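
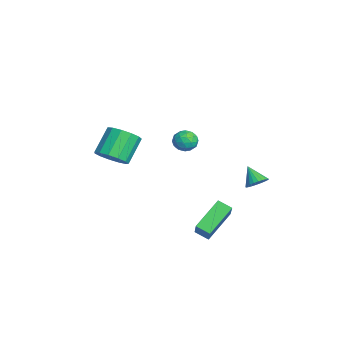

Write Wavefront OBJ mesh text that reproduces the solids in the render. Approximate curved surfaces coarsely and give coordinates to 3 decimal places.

v -4.072 1.024 0.215
v -3.549 1.252 -0.329
v -3.331 0.028 0.509
v -2.808 0.256 -0.035
v -2.91 0.686 0.618
v -3.368 1.301 0.437
v -3.512 -0.021 -0.257
v -3.97 0.594 -0.438
v -3.203 0.606 -0.621
v -2.831 1.043 -0.08
v -4.049 0.237 0.26
v -3.677 0.674 0.801
v -3.876 1.225 -0.083
v -3.004 0.055 0.263
v -3.064 0.307 0.647
v -2.757 0.441 0.327
v -3.769 1.254 0.367
v -3.462 1.388 0.047
v -3.086 1.055 0.604
v -3.418 -0.108 0.133
v -3.111 0.026 -0.187
v -4.123 0.839 -0.147
v -3.816 0.973 -0.467
v -3.794 0.225 -0.424
v -3.365 0.98 -0.574
v -2.929 0.395 -0.401
v -3.343 0.232 -0.532
v -3.613 0.594 -0.638
v -3.146 1.237 -0.256
v -2.71 0.651 -0.084
v -2.77 0.904 0.301
v -3.04 1.266 0.194
v -2.943 0.857 -0.428
v -4.17 0.629 0.264
v -3.734 0.043 0.436
v -3.84 0.014 -0.014
v -4.11 0.376 -0.121
v -3.951 0.885 0.581
v -3.515 0.3 0.754
v -3.267 0.686 0.818
v -3.537 1.048 0.712
v -3.937 0.423 0.608
v 1.955 -3.979 2.145
v 2.789 -3.685 2.59
v 1.819 -2.887 3.88
v 0.985 -3.181 3.435
v 2.649 -3.279 2.234
v 1.68 -2.481 3.524
v 2.289 -3.095 1.849
v 1.32 -2.297 3.139
v 1.823 -3.192 1.559
v 0.853 -2.394 2.849
v 1.398 -3.539 1.455
v 0.429 -2.741 2.744
v 1.15 -4.025 1.569
v 0.181 -3.227 2.859
v 1.158 -4.497 1.867
v 0.189 -3.699 3.157
v 1.419 -4.804 2.253
v 0.449 -4.006 3.543
v 1.849 -4.85 2.605
v 0.88 -4.052 3.894
v 2.313 -4.618 2.81
v 1.344 -3.82 4.1
v 2.664 -4.184 2.805
v 1.694 -3.386 4.095
v 3.225 3.621 0.414
v 3.748 3.347 0.75
v 2.455 3.219 1.286
v 3.741 3.59 0.856
v 3.655 3.838 0.894
v 3.503 4.053 0.859
v 3.309 4.202 0.757
v 3.102 4.263 0.602
v 2.914 4.226 0.419
v 2.773 4.097 0.235
v 2.701 3.895 0.078
v 2.709 3.652 -0.027
v 2.795 3.404 -0.066
v 2.946 3.189 -0.031
v 3.14 3.04 0.072
v 3.347 2.979 0.226
v 3.535 3.016 0.41
v 3.676 3.145 0.594
v 1.262 1.756 -2.499
v 2.504 1.649 -1.228
v 1.699 2.451 -2.868
v 2.941 2.345 -1.597
v 2.379 0.415 -3.703
v 3.621 0.309 -2.432
v 2.816 1.111 -4.072
v 4.058 1.004 -2.801
f 1 38 17
f 38 12 41
f 17 41 6
f 38 41 17
f 1 17 13
f 17 6 18
f 13 18 2
f 17 18 13
f 1 13 22
f 13 2 23
f 22 23 8
f 13 23 22
f 1 22 34
f 22 8 37
f 34 37 11
f 22 37 34
f 1 34 38
f 34 11 42
f 38 42 12
f 34 42 38
f 2 18 29
f 18 6 32
f 29 32 10
f 18 32 29
f 6 41 19
f 41 12 40
f 19 40 5
f 41 40 19
f 12 42 39
f 42 11 35
f 39 35 3
f 42 35 39
f 11 37 36
f 37 8 24
f 36 24 7
f 37 24 36
f 8 23 28
f 23 2 25
f 28 25 9
f 23 25 28
f 4 30 16
f 30 10 31
f 16 31 5
f 30 31 16
f 4 16 14
f 16 5 15
f 14 15 3
f 16 15 14
f 4 14 21
f 14 3 20
f 21 20 7
f 14 20 21
f 4 21 26
f 21 7 27
f 26 27 9
f 21 27 26
f 4 26 30
f 26 9 33
f 30 33 10
f 26 33 30
f 5 31 19
f 31 10 32
f 19 32 6
f 31 32 19
f 3 15 39
f 15 5 40
f 39 40 12
f 15 40 39
f 7 20 36
f 20 3 35
f 36 35 11
f 20 35 36
f 9 27 28
f 27 7 24
f 28 24 8
f 27 24 28
f 10 33 29
f 33 9 25
f 29 25 2
f 33 25 29
f 44 43 47
f 44 47 45
f 45 47 48
f 45 48 46
f 47 43 49
f 47 49 48
f 48 49 50
f 48 50 46
f 49 43 51
f 49 51 50
f 50 51 52
f 50 52 46
f 51 43 53
f 51 53 52
f 52 53 54
f 52 54 46
f 53 43 55
f 53 55 54
f 54 55 56
f 54 56 46
f 55 43 57
f 55 57 56
f 56 57 58
f 56 58 46
f 57 43 59
f 57 59 58
f 58 59 60
f 58 60 46
f 59 43 61
f 59 61 60
f 60 61 62
f 60 62 46
f 61 43 63
f 61 63 62
f 62 63 64
f 62 64 46
f 63 43 65
f 63 65 64
f 64 65 66
f 64 66 46
f 65 43 44
f 65 44 66
f 66 44 45
f 66 45 46
f 68 67 70
f 68 70 69
f 70 67 71
f 70 71 69
f 71 67 72
f 71 72 69
f 72 67 73
f 72 73 69
f 73 67 74
f 73 74 69
f 74 67 75
f 74 75 69
f 75 67 76
f 75 76 69
f 76 67 77
f 76 77 69
f 77 67 78
f 77 78 69
f 78 67 79
f 78 79 69
f 79 67 80
f 79 80 69
f 80 67 81
f 80 81 69
f 81 67 82
f 81 82 69
f 82 67 83
f 82 83 69
f 83 67 84
f 83 84 69
f 84 67 68
f 84 68 69
f 86 88 85
f 89 86 85
f 85 88 87
f 87 89 85
f 86 92 88
f 90 86 89
f 90 92 86
f 88 92 87
f 91 89 87
f 87 92 91
f 91 90 89
f 92 90 91



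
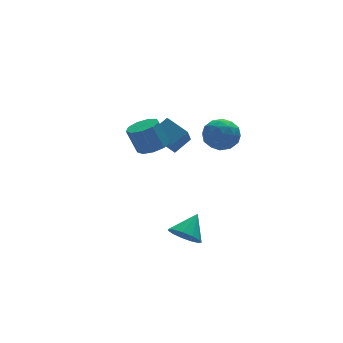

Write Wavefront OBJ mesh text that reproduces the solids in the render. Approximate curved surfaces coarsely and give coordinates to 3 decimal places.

v 0.098 -1.713 4.456
v 0.961 -1.227 3.9
v 0.739 -3.373 4
v 1.602 -2.887 3.444
v 1.552 -2.829 4.577
v 1.156 -1.803 4.859
v 0.544 -2.797 3.041
v 0.148 -1.771 3.323
v 1.236 -1.897 3.025
v 1.86 -1.917 3.974
v -0.16 -2.683 3.926
v 0.464 -2.703 4.875
v 0.473 -1.324 4.218
v 1.227 -3.276 3.682
v 1.198 -3.242 4.348
v 1.705 -2.956 4.021
v 0.588 -1.663 4.782
v 1.095 -1.377 4.455
v 1.443 -2.319 4.852
v 0.605 -3.223 3.445
v 1.112 -2.937 3.118
v -0.005 -1.644 3.879
v 0.502 -1.358 3.552
v 0.257 -2.281 3.048
v 1.142 -1.432 3.377
v 1.519 -2.408 3.109
v 0.897 -2.355 2.872
v 0.664 -1.752 3.038
v 1.509 -1.444 3.935
v 1.885 -2.42 3.667
v 1.856 -2.386 4.333
v 1.623 -1.783 4.498
v 1.67 -1.838 3.421
v -0.185 -2.18 4.233
v 0.191 -3.156 3.965
v 0.077 -2.817 3.402
v -0.156 -2.214 3.567
v 0.181 -2.192 4.791
v 0.558 -3.168 4.523
v 1.036 -2.848 4.862
v 0.803 -2.245 5.028
v 0.03 -2.762 4.479
v 0.031 2.274 0.135
v -0.562 1.355 1.384
v -0.682 3.586 0.762
v -1.275 2.668 2.011
v 1.135 2.532 0.849
v 0.542 1.614 2.098
v 0.422 3.845 1.476
v -0.171 2.926 2.725
v -2.035 0.443 2.151
v -1.094 0.628 2.395
v -1.583 1.062 3.953
v -2.525 0.877 3.709
v -1.384 1.188 2.148
v -1.873 1.622 3.706
v -1.978 1.399 1.902
v -2.467 1.834 3.461
v -2.6 1.163 1.773
v -3.089 1.598 3.331
v -2.957 0.59 1.821
v -3.446 1.024 3.379
v -2.883 -0.052 2.023
v -3.372 0.382 3.581
v -2.413 -0.463 2.285
v -2.902 -0.028 3.843
v -1.766 -0.449 2.484
v -2.255 -0.015 4.042
v -1.245 -0.019 2.528
v -1.734 0.415 4.086
v -1.435 -2.548 -3.594
v -0.889 -2.181 -4.399
v -0.325 -1.812 -2.506
v -1.288 -1.772 -4.27
v -1.733 -1.609 -3.926
v -2.084 -1.744 -3.476
v -2.229 -2.135 -3.064
v -2.121 -2.657 -2.82
v -1.796 -3.144 -2.822
v -1.357 -3.442 -3.069
v -0.942 -3.457 -3.483
v -0.684 -3.183 -3.932
v -0.664 -2.707 -4.273
f 1 38 17
f 38 12 41
f 17 41 6
f 38 41 17
f 1 17 13
f 17 6 18
f 13 18 2
f 17 18 13
f 1 13 22
f 13 2 23
f 22 23 8
f 13 23 22
f 1 22 34
f 22 8 37
f 34 37 11
f 22 37 34
f 1 34 38
f 34 11 42
f 38 42 12
f 34 42 38
f 2 18 29
f 18 6 32
f 29 32 10
f 18 32 29
f 6 41 19
f 41 12 40
f 19 40 5
f 41 40 19
f 12 42 39
f 42 11 35
f 39 35 3
f 42 35 39
f 11 37 36
f 37 8 24
f 36 24 7
f 37 24 36
f 8 23 28
f 23 2 25
f 28 25 9
f 23 25 28
f 4 30 16
f 30 10 31
f 16 31 5
f 30 31 16
f 4 16 14
f 16 5 15
f 14 15 3
f 16 15 14
f 4 14 21
f 14 3 20
f 21 20 7
f 14 20 21
f 4 21 26
f 21 7 27
f 26 27 9
f 21 27 26
f 4 26 30
f 26 9 33
f 30 33 10
f 26 33 30
f 5 31 19
f 31 10 32
f 19 32 6
f 31 32 19
f 3 15 39
f 15 5 40
f 39 40 12
f 15 40 39
f 7 20 36
f 20 3 35
f 36 35 11
f 20 35 36
f 9 27 28
f 27 7 24
f 28 24 8
f 27 24 28
f 10 33 29
f 33 9 25
f 29 25 2
f 33 25 29
f 44 46 43
f 47 44 43
f 43 46 45
f 45 47 43
f 44 50 46
f 48 44 47
f 48 50 44
f 46 50 45
f 49 47 45
f 45 50 49
f 49 48 47
f 50 48 49
f 52 51 55
f 52 55 53
f 53 55 56
f 53 56 54
f 55 51 57
f 55 57 56
f 56 57 58
f 56 58 54
f 57 51 59
f 57 59 58
f 58 59 60
f 58 60 54
f 59 51 61
f 59 61 60
f 60 61 62
f 60 62 54
f 61 51 63
f 61 63 62
f 62 63 64
f 62 64 54
f 63 51 65
f 63 65 64
f 64 65 66
f 64 66 54
f 65 51 67
f 65 67 66
f 66 67 68
f 66 68 54
f 67 51 69
f 67 69 68
f 68 69 70
f 68 70 54
f 69 51 52
f 69 52 70
f 70 52 53
f 70 53 54
f 72 71 74
f 72 74 73
f 74 71 75
f 74 75 73
f 75 71 76
f 75 76 73
f 76 71 77
f 76 77 73
f 77 71 78
f 77 78 73
f 78 71 79
f 78 79 73
f 79 71 80
f 79 80 73
f 80 71 81
f 80 81 73
f 81 71 82
f 81 82 73
f 82 71 83
f 82 83 73
f 83 71 72
f 83 72 73



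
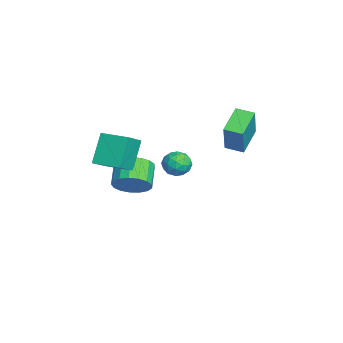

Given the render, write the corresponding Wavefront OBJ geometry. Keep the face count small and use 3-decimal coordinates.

v -3.776 -3.973 2.769
v -2.772 -4.566 3.544
v -3.05 -2.673 2.823
v -2.046 -3.266 3.597
v -2.874 -4.414 1.263
v -1.87 -5.007 2.037
v -2.148 -3.114 1.316
v -1.144 -3.707 2.091
v -3.393 1.84 3.452
v -2.506 1.699 5.148
v -3.013 2.701 3.325
v -2.126 2.56 5.021
v -2.134 1.18 2.739
v -1.247 1.039 4.435
v -1.754 2.041 2.612
v -0.867 1.9 4.308
v -2.531 -3.154 0.088
v -1.982 -2.847 0.839
v -3.119 -2.678 1.603
v -3.669 -2.986 0.852
v -2.081 -2.453 0.604
v -3.218 -2.285 1.368
v -2.284 -2.22 0.251
v -3.421 -2.052 1.014
v -2.543 -2.201 -0.139
v -3.68 -2.033 0.624
v -2.799 -2.401 -0.478
v -3.937 -2.232 0.286
v -2.995 -2.772 -0.686
v -4.132 -2.604 0.077
v -3.084 -3.232 -0.717
v -4.221 -3.063 0.046
v -3.046 -3.674 -0.564
v -4.183 -3.505 0.199
v -2.891 -3.996 -0.261
v -4.028 -3.828 0.502
v -2.653 -4.126 0.122
v -3.79 -3.958 0.885
v -2.387 -4.033 0.497
v -3.525 -3.865 1.26
v -2.155 -3.739 0.779
v -3.292 -3.57 1.542
v -2.008 -3.311 0.902
v -3.146 -3.142 1.665
v 1.208 -0.874 4.067
v 1.85 -0.576 3.908
v 1.67 -1.944 3.932
v 2.312 -1.646 3.773
v 2.048 -1.6 4.447
v 1.762 -0.938 4.53
v 1.758 -1.582 3.31
v 1.472 -0.92 3.393
v 2.19 -1.014 3.44
v 2.369 -1.025 4.143
v 1.151 -1.495 3.697
v 1.33 -1.506 4.4
v 1.488 -0.631 3.999
v 2.032 -1.889 3.841
v 1.876 -1.862 4.237
v 2.254 -1.687 4.143
v 1.436 -0.844 4.365
v 1.814 -0.669 4.272
v 1.93 -1.271 4.589
v 1.706 -1.851 3.568
v 2.084 -1.676 3.475
v 1.266 -0.833 3.697
v 1.644 -0.658 3.603
v 1.59 -1.249 3.251
v 2.065 -0.713 3.631
v 2.337 -1.342 3.551
v 2.012 -1.304 3.279
v 1.843 -0.916 3.328
v 2.171 -0.72 4.044
v 2.443 -1.349 3.965
v 2.287 -1.321 4.361
v 2.119 -0.933 4.41
v 2.371 -0.977 3.769
v 1.077 -1.171 3.875
v 1.349 -1.8 3.796
v 1.401 -1.587 3.43
v 1.233 -1.199 3.479
v 1.183 -1.178 4.289
v 1.455 -1.807 4.209
v 1.677 -1.604 4.512
v 1.508 -1.216 4.561
v 1.149 -1.543 4.071
f 2 4 1
f 5 2 1
f 1 4 3
f 3 5 1
f 2 8 4
f 6 2 5
f 6 8 2
f 4 8 3
f 7 5 3
f 3 8 7
f 7 6 5
f 8 6 7
f 10 12 9
f 13 10 9
f 9 12 11
f 11 13 9
f 10 16 12
f 14 10 13
f 14 16 10
f 12 16 11
f 15 13 11
f 11 16 15
f 15 14 13
f 16 14 15
f 18 17 21
f 18 21 19
f 19 21 22
f 19 22 20
f 21 17 23
f 21 23 22
f 22 23 24
f 22 24 20
f 23 17 25
f 23 25 24
f 24 25 26
f 24 26 20
f 25 17 27
f 25 27 26
f 26 27 28
f 26 28 20
f 27 17 29
f 27 29 28
f 28 29 30
f 28 30 20
f 29 17 31
f 29 31 30
f 30 31 32
f 30 32 20
f 31 17 33
f 31 33 32
f 32 33 34
f 32 34 20
f 33 17 35
f 33 35 34
f 34 35 36
f 34 36 20
f 35 17 37
f 35 37 36
f 36 37 38
f 36 38 20
f 37 17 39
f 37 39 38
f 38 39 40
f 38 40 20
f 39 17 41
f 39 41 40
f 40 41 42
f 40 42 20
f 41 17 43
f 41 43 42
f 42 43 44
f 42 44 20
f 43 17 18
f 43 18 44
f 44 18 19
f 44 19 20
f 45 82 61
f 82 56 85
f 61 85 50
f 82 85 61
f 45 61 57
f 61 50 62
f 57 62 46
f 61 62 57
f 45 57 66
f 57 46 67
f 66 67 52
f 57 67 66
f 45 66 78
f 66 52 81
f 78 81 55
f 66 81 78
f 45 78 82
f 78 55 86
f 82 86 56
f 78 86 82
f 46 62 73
f 62 50 76
f 73 76 54
f 62 76 73
f 50 85 63
f 85 56 84
f 63 84 49
f 85 84 63
f 56 86 83
f 86 55 79
f 83 79 47
f 86 79 83
f 55 81 80
f 81 52 68
f 80 68 51
f 81 68 80
f 52 67 72
f 67 46 69
f 72 69 53
f 67 69 72
f 48 74 60
f 74 54 75
f 60 75 49
f 74 75 60
f 48 60 58
f 60 49 59
f 58 59 47
f 60 59 58
f 48 58 65
f 58 47 64
f 65 64 51
f 58 64 65
f 48 65 70
f 65 51 71
f 70 71 53
f 65 71 70
f 48 70 74
f 70 53 77
f 74 77 54
f 70 77 74
f 49 75 63
f 75 54 76
f 63 76 50
f 75 76 63
f 47 59 83
f 59 49 84
f 83 84 56
f 59 84 83
f 51 64 80
f 64 47 79
f 80 79 55
f 64 79 80
f 53 71 72
f 71 51 68
f 72 68 52
f 71 68 72
f 54 77 73
f 77 53 69
f 73 69 46
f 77 69 73



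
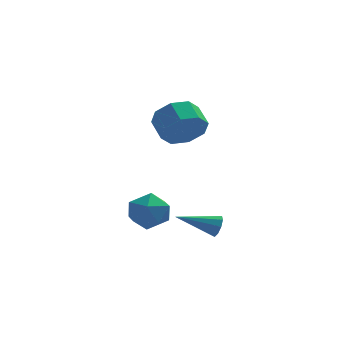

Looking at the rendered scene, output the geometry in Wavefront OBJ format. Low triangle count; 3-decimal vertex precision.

v 2.635 -1.566 1.204
v 3.37 -1.013 0.865
v 2.96 -0.142 1.397
v 2.225 -0.694 1.736
v 2.776 -1.012 0.407
v 2.366 -0.141 0.939
v 2.099 -1.336 0.416
v 1.689 -0.465 0.948
v 1.736 -1.794 0.886
v 1.327 -0.923 1.419
v 1.9 -2.118 1.543
v 1.49 -1.247 2.075
v 2.494 -2.119 2.001
v 2.084 -1.248 2.533
v 3.171 -1.795 1.992
v 2.761 -0.924 2.524
v 3.533 -1.337 1.521
v 3.124 -0.466 2.054
v 1.315 -1.498 -3.39
v 1.856 -1.533 -2.589
v 0.724 -2.907 -3.051
v 1.265 -2.942 -2.25
v 0.53 -2.316 -2.311
v 0.895 -1.445 -2.52
v 1.685 -2.995 -3.12
v 2.05 -2.124 -3.329
v 2.085 -2.458 -2.422
v 1.371 -2.038 -1.922
v 1.209 -2.402 -3.718
v 0.495 -1.982 -3.218
v 3.921 -2.68 -3.383
v 4.113 -2.894 -2.938
v 2.319 -2.9 -2.797
v 4.079 -2.535 -2.898
v 3.97 -2.244 -3.086
v 3.839 -2.158 -3.412
v 3.746 -2.315 -3.725
v 3.735 -2.644 -3.878
v 3.811 -2.99 -3.799
v 3.939 -3.19 -3.526
v 4.058 -3.153 -3.185
f 2 1 5
f 2 5 3
f 3 5 6
f 3 6 4
f 5 1 7
f 5 7 6
f 6 7 8
f 6 8 4
f 7 1 9
f 7 9 8
f 8 9 10
f 8 10 4
f 9 1 11
f 9 11 10
f 10 11 12
f 10 12 4
f 11 1 13
f 11 13 12
f 12 13 14
f 12 14 4
f 13 1 15
f 13 15 14
f 14 15 16
f 14 16 4
f 15 1 17
f 15 17 16
f 16 17 18
f 16 18 4
f 17 1 2
f 17 2 18
f 18 2 3
f 18 3 4
f 19 30 24
f 19 24 20
f 19 20 26
f 19 26 29
f 19 29 30
f 20 24 28
f 24 30 23
f 30 29 21
f 29 26 25
f 26 20 27
f 22 28 23
f 22 23 21
f 22 21 25
f 22 25 27
f 22 27 28
f 23 28 24
f 21 23 30
f 25 21 29
f 27 25 26
f 28 27 20
f 32 31 34
f 32 34 33
f 34 31 35
f 34 35 33
f 35 31 36
f 35 36 33
f 36 31 37
f 36 37 33
f 37 31 38
f 37 38 33
f 38 31 39
f 38 39 33
f 39 31 40
f 39 40 33
f 40 31 41
f 40 41 33
f 41 31 32
f 41 32 33



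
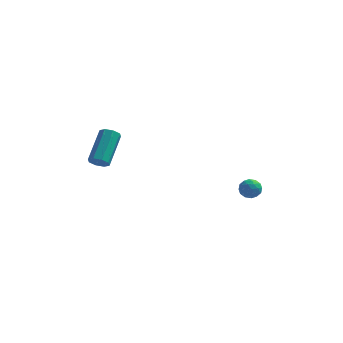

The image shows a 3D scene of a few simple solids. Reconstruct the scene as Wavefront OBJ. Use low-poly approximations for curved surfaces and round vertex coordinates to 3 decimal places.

v -3.555 -1.002 3.082
v -3.021 -0.863 2.846
v -2.872 0.84 4.181
v -3.405 0.702 4.418
v -3.369 -0.66 2.625
v -3.219 1.044 3.961
v -3.826 -0.657 2.673
v -3.676 1.047 4.008
v -4.124 -0.856 2.96
v -3.974 0.848 4.295
v -4.088 -1.14 3.319
v -3.939 0.563 4.654
v -3.741 -1.344 3.539
v -3.591 0.36 4.875
v -3.284 -1.347 3.492
v -3.134 0.357 4.827
v -2.986 -1.148 3.205
v -2.836 0.556 4.54
v 3.959 1.989 0.896
v 4.385 1.677 0.496
v 3.595 1.043 1.244
v 4.021 0.731 0.844
v 4.245 1.069 1.367
v 4.47 1.654 1.153
v 3.51 1.066 0.587
v 3.735 1.651 0.373
v 4.108 1.107 0.305
v 4.562 1.109 0.787
v 3.418 1.611 0.953
v 3.872 1.613 1.435
v 4.204 1.916 0.666
v 3.776 0.804 1.074
v 3.907 1.003 1.382
v 4.158 0.82 1.147
v 4.254 1.902 1.052
v 4.505 1.719 0.816
v 4.422 1.362 1.328
v 3.475 1.001 0.924
v 3.726 0.818 0.688
v 3.822 1.9 0.593
v 4.073 1.717 0.358
v 3.558 1.358 0.412
v 4.292 1.398 0.318
v 4.077 0.842 0.522
v 3.777 1.039 0.372
v 3.909 1.382 0.246
v 4.559 1.399 0.602
v 4.344 0.843 0.806
v 4.476 1.042 1.114
v 4.608 1.385 0.987
v 4.395 1.064 0.489
v 3.636 1.877 0.934
v 3.421 1.321 1.138
v 3.372 1.335 0.753
v 3.504 1.678 0.626
v 3.903 1.878 1.218
v 3.688 1.322 1.422
v 4.071 1.338 1.494
v 4.203 1.681 1.368
v 3.585 1.656 1.251
f 2 1 5
f 2 5 3
f 3 5 6
f 3 6 4
f 5 1 7
f 5 7 6
f 6 7 8
f 6 8 4
f 7 1 9
f 7 9 8
f 8 9 10
f 8 10 4
f 9 1 11
f 9 11 10
f 10 11 12
f 10 12 4
f 11 1 13
f 11 13 12
f 12 13 14
f 12 14 4
f 13 1 15
f 13 15 14
f 14 15 16
f 14 16 4
f 15 1 17
f 15 17 16
f 16 17 18
f 16 18 4
f 17 1 2
f 17 2 18
f 18 2 3
f 18 3 4
f 19 56 35
f 56 30 59
f 35 59 24
f 56 59 35
f 19 35 31
f 35 24 36
f 31 36 20
f 35 36 31
f 19 31 40
f 31 20 41
f 40 41 26
f 31 41 40
f 19 40 52
f 40 26 55
f 52 55 29
f 40 55 52
f 19 52 56
f 52 29 60
f 56 60 30
f 52 60 56
f 20 36 47
f 36 24 50
f 47 50 28
f 36 50 47
f 24 59 37
f 59 30 58
f 37 58 23
f 59 58 37
f 30 60 57
f 60 29 53
f 57 53 21
f 60 53 57
f 29 55 54
f 55 26 42
f 54 42 25
f 55 42 54
f 26 41 46
f 41 20 43
f 46 43 27
f 41 43 46
f 22 48 34
f 48 28 49
f 34 49 23
f 48 49 34
f 22 34 32
f 34 23 33
f 32 33 21
f 34 33 32
f 22 32 39
f 32 21 38
f 39 38 25
f 32 38 39
f 22 39 44
f 39 25 45
f 44 45 27
f 39 45 44
f 22 44 48
f 44 27 51
f 48 51 28
f 44 51 48
f 23 49 37
f 49 28 50
f 37 50 24
f 49 50 37
f 21 33 57
f 33 23 58
f 57 58 30
f 33 58 57
f 25 38 54
f 38 21 53
f 54 53 29
f 38 53 54
f 27 45 46
f 45 25 42
f 46 42 26
f 45 42 46
f 28 51 47
f 51 27 43
f 47 43 20
f 51 43 47



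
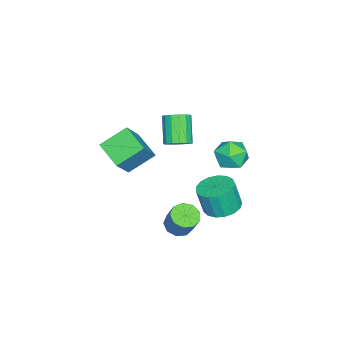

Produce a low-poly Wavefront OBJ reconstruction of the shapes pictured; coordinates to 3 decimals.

v -0.062 -3.278 1.524
v -1.029 -4.664 2.171
v -1.127 -2.066 2.527
v -2.094 -3.452 3.175
v 1.254 -3.448 3.125
v 0.287 -4.834 3.773
v 0.189 -2.236 4.129
v -0.778 -3.622 4.776
v 3.251 0.886 1.078
v 3.672 1.49 0.673
v 4.17 2.058 2.037
v 3.749 1.454 2.442
v 3.139 1.668 0.793
v 3.637 2.236 2.158
v 2.659 1.481 1.046
v 3.157 2.049 2.411
v 2.455 1.015 1.314
v 2.954 1.583 2.679
v 2.624 0.489 1.472
v 3.123 1.057 2.836
v 3.086 0.149 1.445
v 3.585 0.716 2.809
v 3.625 0.153 1.246
v 4.124 0.721 2.61
v 3.989 0.501 0.968
v 4.488 1.069 2.333
v 4.007 1.029 0.742
v 4.506 1.597 2.107
v -1.88 -1.014 3.249
v -1.363 -0.714 3.81
v -2.562 -1.226 5.191
v -3.08 -1.526 4.631
v -1.617 -0.389 3.71
v -2.817 -0.901 5.091
v -1.941 -0.231 3.486
v -3.141 -0.743 4.868
v -2.25 -0.284 3.199
v -3.449 -0.796 4.581
v -2.459 -0.532 2.925
v -3.659 -1.044 4.307
v -2.513 -0.909 2.739
v -3.713 -1.421 4.12
v -2.398 -1.314 2.689
v -3.597 -1.826 4.07
v -2.143 -1.639 2.789
v -3.343 -2.151 4.17
v -1.819 -1.797 3.012
v -3.019 -2.309 4.394
v -1.511 -1.744 3.299
v -2.71 -2.256 4.681
v -1.301 -1.496 3.573
v -2.501 -2.008 4.955
v -1.247 -1.119 3.76
v -2.447 -1.631 5.141
v -4.232 2.393 1.078
v -3.092 2.29 1.145
v -4.428 0.73 1.875
v -3.288 0.627 1.942
v -3.833 1.398 2.592
v -3.712 2.426 2.099
v -3.808 0.594 0.921
v -3.687 1.622 0.428
v -2.83 1.178 1.047
v -2.846 1.675 2.08
v -4.674 1.345 0.94
v -4.69 1.842 1.973
v 1.733 2.841 1.935
v 2.811 2.826 1.882
v 2.886 2.424 3.512
v 1.807 2.439 3.565
v 2.701 3.315 2.008
v 2.775 2.913 3.638
v 2.368 3.695 2.117
v 2.442 3.293 3.747
v 1.89 3.88 2.184
v 1.964 3.478 3.814
v 1.376 3.827 2.195
v 1.45 3.425 3.824
v 0.944 3.548 2.146
v 1.018 3.146 3.775
v 0.692 3.107 2.048
v 0.766 2.705 3.678
v 0.679 2.605 1.925
v 0.753 2.203 3.554
v 0.907 2.157 1.804
v 0.982 1.755 3.434
v 1.325 1.866 1.713
v 1.399 1.464 3.343
v 1.836 1.798 1.673
v 1.91 1.396 3.303
v 2.323 1.97 1.693
v 2.397 1.567 3.323
v 2.675 2.34 1.769
v 2.75 1.938 3.398
f 2 4 1
f 5 2 1
f 1 4 3
f 3 5 1
f 2 8 4
f 6 2 5
f 6 8 2
f 4 8 3
f 7 5 3
f 3 8 7
f 7 6 5
f 8 6 7
f 10 9 13
f 10 13 11
f 11 13 14
f 11 14 12
f 13 9 15
f 13 15 14
f 14 15 16
f 14 16 12
f 15 9 17
f 15 17 16
f 16 17 18
f 16 18 12
f 17 9 19
f 17 19 18
f 18 19 20
f 18 20 12
f 19 9 21
f 19 21 20
f 20 21 22
f 20 22 12
f 21 9 23
f 21 23 22
f 22 23 24
f 22 24 12
f 23 9 25
f 23 25 24
f 24 25 26
f 24 26 12
f 25 9 27
f 25 27 26
f 26 27 28
f 26 28 12
f 27 9 10
f 27 10 28
f 28 10 11
f 28 11 12
f 30 29 33
f 30 33 31
f 31 33 34
f 31 34 32
f 33 29 35
f 33 35 34
f 34 35 36
f 34 36 32
f 35 29 37
f 35 37 36
f 36 37 38
f 36 38 32
f 37 29 39
f 37 39 38
f 38 39 40
f 38 40 32
f 39 29 41
f 39 41 40
f 40 41 42
f 40 42 32
f 41 29 43
f 41 43 42
f 42 43 44
f 42 44 32
f 43 29 45
f 43 45 44
f 44 45 46
f 44 46 32
f 45 29 47
f 45 47 46
f 46 47 48
f 46 48 32
f 47 29 49
f 47 49 48
f 48 49 50
f 48 50 32
f 49 29 51
f 49 51 50
f 50 51 52
f 50 52 32
f 51 29 53
f 51 53 52
f 52 53 54
f 52 54 32
f 53 29 30
f 53 30 54
f 54 30 31
f 54 31 32
f 55 66 60
f 55 60 56
f 55 56 62
f 55 62 65
f 55 65 66
f 56 60 64
f 60 66 59
f 66 65 57
f 65 62 61
f 62 56 63
f 58 64 59
f 58 59 57
f 58 57 61
f 58 61 63
f 58 63 64
f 59 64 60
f 57 59 66
f 61 57 65
f 63 61 62
f 64 63 56
f 68 67 71
f 68 71 69
f 69 71 72
f 69 72 70
f 71 67 73
f 71 73 72
f 72 73 74
f 72 74 70
f 73 67 75
f 73 75 74
f 74 75 76
f 74 76 70
f 75 67 77
f 75 77 76
f 76 77 78
f 76 78 70
f 77 67 79
f 77 79 78
f 78 79 80
f 78 80 70
f 79 67 81
f 79 81 80
f 80 81 82
f 80 82 70
f 81 67 83
f 81 83 82
f 82 83 84
f 82 84 70
f 83 67 85
f 83 85 84
f 84 85 86
f 84 86 70
f 85 67 87
f 85 87 86
f 86 87 88
f 86 88 70
f 87 67 89
f 87 89 88
f 88 89 90
f 88 90 70
f 89 67 91
f 89 91 90
f 90 91 92
f 90 92 70
f 91 67 93
f 91 93 92
f 92 93 94
f 92 94 70
f 93 67 68
f 93 68 94
f 94 68 69
f 94 69 70



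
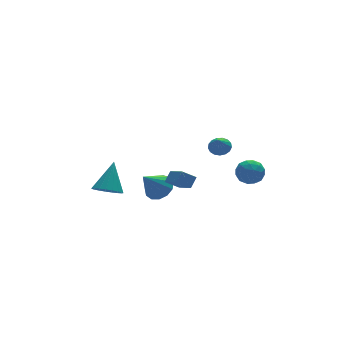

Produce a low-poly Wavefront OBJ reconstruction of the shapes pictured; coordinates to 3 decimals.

v -1.131 -1.867 -0.023
v -0.627 -1.559 0.546
v -1.118 -0.369 -0.847
v -0.614 -0.06 -0.278
v -0.366 -2.16 -0.542
v 0.138 -1.851 0.027
v -0.353 -0.661 -1.366
v 0.151 -0.353 -0.797
v -3.968 1.244 -1.725
v -3.465 1.767 -2.307
v -3.092 2.216 -0.095
v -3.785 1.981 -2.262
v -4.136 2.067 -2.125
v -4.458 2.011 -1.919
v -4.695 1.822 -1.679
v -4.807 1.534 -1.447
v -4.774 1.195 -1.263
v -4.601 0.865 -1.159
v -4.319 0.601 -1.153
v -3.976 0.447 -1.246
v -3.632 0.432 -1.422
v -3.346 0.557 -1.65
v -3.168 0.801 -1.891
v -3.127 1.122 -2.104
v -3.233 1.463 -2.251
v 1.501 -2.024 2.272
v 1.873 -1.634 2.671
v 1.079 -2.556 3.188
v 1.599 -1.471 2.639
v 1.302 -1.435 2.523
v 1.051 -1.534 2.35
v 0.903 -1.744 2.159
v 0.892 -2.019 1.994
v 1.021 -2.295 1.893
v 1.259 -2.509 1.878
v 1.553 -2.611 1.955
v 1.836 -2.579 2.103
v 2.041 -2.42 2.291
v 2.123 -2.17 2.474
v 2.063 -1.886 2.612
v -0.105 2.511 -3.262
v 0.637 2.597 -2.627
v -1.275 2.229 -1.858
v 0.431 3.105 -2.697
v 0.056 3.424 -2.946
v -0.371 3.453 -3.295
v -0.713 3.183 -3.634
v -0.862 2.7 -3.855
v -0.77 2.156 -3.888
v -0.468 1.725 -3.722
v -0.05 1.544 -3.41
v 0.351 1.669 -3.051
v 0.607 2.062 -2.76
v 3.567 -0.48 -1.248
v 4.277 -0.485 -0.655
v 3.503 -1.975 -1.185
v 4.213 -1.98 -0.592
v 3.392 -1.647 -0.327
v 3.431 -0.724 -0.366
v 4.349 -1.736 -1.474
v 4.388 -0.813 -1.513
v 4.76 -1.262 -0.795
v 4.168 -1.207 -0.086
v 3.612 -1.253 -1.754
v 3.02 -1.198 -1.045
v 3.927 -0.352 -0.957
v 3.853 -2.108 -0.883
v 3.37 -1.913 -0.727
v 3.787 -1.916 -0.378
v 3.43 -0.492 -0.787
v 3.847 -0.495 -0.439
v 3.327 -1.178 -0.246
v 3.933 -1.965 -1.401
v 4.35 -1.968 -1.053
v 3.993 -0.544 -1.462
v 4.41 -0.547 -1.113
v 4.453 -1.282 -1.594
v 4.629 -0.811 -0.69
v 4.592 -1.689 -0.653
v 4.672 -1.546 -1.172
v 4.695 -1.003 -1.195
v 4.281 -0.778 -0.274
v 4.244 -1.657 -0.237
v 3.761 -1.461 -0.081
v 3.784 -0.919 -0.104
v 4.565 -1.235 -0.356
v 3.536 -0.803 -1.603
v 3.499 -1.682 -1.566
v 3.996 -1.541 -1.736
v 4.019 -0.999 -1.759
v 3.188 -0.771 -1.187
v 3.151 -1.649 -1.15
v 3.085 -1.457 -0.645
v 3.108 -0.914 -0.668
v 3.215 -1.225 -1.484
f 2 4 1
f 5 2 1
f 1 4 3
f 3 5 1
f 2 8 4
f 6 2 5
f 6 8 2
f 4 8 3
f 7 5 3
f 3 8 7
f 7 6 5
f 8 6 7
f 10 9 12
f 10 12 11
f 12 9 13
f 12 13 11
f 13 9 14
f 13 14 11
f 14 9 15
f 14 15 11
f 15 9 16
f 15 16 11
f 16 9 17
f 16 17 11
f 17 9 18
f 17 18 11
f 18 9 19
f 18 19 11
f 19 9 20
f 19 20 11
f 20 9 21
f 20 21 11
f 21 9 22
f 21 22 11
f 22 9 23
f 22 23 11
f 23 9 24
f 23 24 11
f 24 9 25
f 24 25 11
f 25 9 10
f 25 10 11
f 27 26 29
f 27 29 28
f 29 26 30
f 29 30 28
f 30 26 31
f 30 31 28
f 31 26 32
f 31 32 28
f 32 26 33
f 32 33 28
f 33 26 34
f 33 34 28
f 34 26 35
f 34 35 28
f 35 26 36
f 35 36 28
f 36 26 37
f 36 37 28
f 37 26 38
f 37 38 28
f 38 26 39
f 38 39 28
f 39 26 40
f 39 40 28
f 40 26 27
f 40 27 28
f 42 41 44
f 42 44 43
f 44 41 45
f 44 45 43
f 45 41 46
f 45 46 43
f 46 41 47
f 46 47 43
f 47 41 48
f 47 48 43
f 48 41 49
f 48 49 43
f 49 41 50
f 49 50 43
f 50 41 51
f 50 51 43
f 51 41 52
f 51 52 43
f 52 41 53
f 52 53 43
f 53 41 42
f 53 42 43
f 54 91 70
f 91 65 94
f 70 94 59
f 91 94 70
f 54 70 66
f 70 59 71
f 66 71 55
f 70 71 66
f 54 66 75
f 66 55 76
f 75 76 61
f 66 76 75
f 54 75 87
f 75 61 90
f 87 90 64
f 75 90 87
f 54 87 91
f 87 64 95
f 91 95 65
f 87 95 91
f 55 71 82
f 71 59 85
f 82 85 63
f 71 85 82
f 59 94 72
f 94 65 93
f 72 93 58
f 94 93 72
f 65 95 92
f 95 64 88
f 92 88 56
f 95 88 92
f 64 90 89
f 90 61 77
f 89 77 60
f 90 77 89
f 61 76 81
f 76 55 78
f 81 78 62
f 76 78 81
f 57 83 69
f 83 63 84
f 69 84 58
f 83 84 69
f 57 69 67
f 69 58 68
f 67 68 56
f 69 68 67
f 57 67 74
f 67 56 73
f 74 73 60
f 67 73 74
f 57 74 79
f 74 60 80
f 79 80 62
f 74 80 79
f 57 79 83
f 79 62 86
f 83 86 63
f 79 86 83
f 58 84 72
f 84 63 85
f 72 85 59
f 84 85 72
f 56 68 92
f 68 58 93
f 92 93 65
f 68 93 92
f 60 73 89
f 73 56 88
f 89 88 64
f 73 88 89
f 62 80 81
f 80 60 77
f 81 77 61
f 80 77 81
f 63 86 82
f 86 62 78
f 82 78 55
f 86 78 82



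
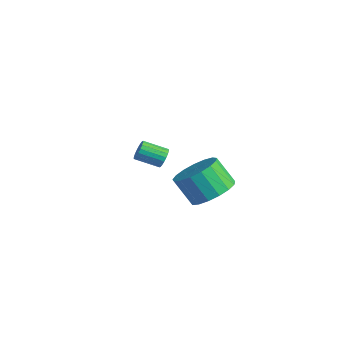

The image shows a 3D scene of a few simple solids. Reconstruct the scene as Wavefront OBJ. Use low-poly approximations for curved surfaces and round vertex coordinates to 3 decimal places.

v 2.564 2.268 2.775
v 3.151 2.879 3.378
v 2.403 2.504 4.487
v 1.816 1.892 3.885
v 2.781 3.178 3.229
v 2.033 2.802 4.339
v 2.362 3.268 2.977
v 1.614 2.892 4.086
v 1.989 3.128 2.678
v 1.24 2.753 3.788
v 1.748 2.792 2.402
v 0.999 2.417 3.511
v 1.693 2.336 2.211
v 0.945 1.96 3.32
v 1.839 1.864 2.149
v 1.09 1.488 3.259
v 2.15 1.484 2.231
v 1.402 1.109 3.341
v 2.556 1.284 2.437
v 1.808 0.909 3.547
v 2.965 1.309 2.721
v 2.216 0.934 3.831
v 3.281 1.554 3.017
v 2.533 1.179 4.127
v 3.433 1.962 3.258
v 2.685 1.587 4.368
v 3.386 2.441 3.388
v 2.638 2.065 4.498
v -2.302 3.168 1.662
v -2.04 3.189 2.099
v -2.736 2.352 2.555
v -2.998 2.332 2.118
v -2.204 3.342 2.131
v -2.899 2.506 2.587
v -2.387 3.462 2.07
v -3.083 2.625 2.527
v -2.553 3.523 1.929
v -3.249 2.686 2.385
v -2.67 3.514 1.734
v -3.366 2.677 2.191
v -2.714 3.436 1.525
v -3.41 2.6 1.982
v -2.676 3.306 1.344
v -3.372 2.469 1.8
v -2.564 3.148 1.225
v -3.26 2.311 1.681
v -2.401 2.994 1.193
v -3.096 2.158 1.649
v -2.217 2.875 1.253
v -2.913 2.038 1.71
v -2.051 2.814 1.395
v -2.747 1.977 1.851
v -1.934 2.823 1.589
v -2.63 1.986 2.046
v -1.89 2.9 1.798
v -2.586 2.064 2.255
v -1.928 3.031 1.98
v -2.624 2.194 2.436
f 2 1 5
f 2 5 3
f 3 5 6
f 3 6 4
f 5 1 7
f 5 7 6
f 6 7 8
f 6 8 4
f 7 1 9
f 7 9 8
f 8 9 10
f 8 10 4
f 9 1 11
f 9 11 10
f 10 11 12
f 10 12 4
f 11 1 13
f 11 13 12
f 12 13 14
f 12 14 4
f 13 1 15
f 13 15 14
f 14 15 16
f 14 16 4
f 15 1 17
f 15 17 16
f 16 17 18
f 16 18 4
f 17 1 19
f 17 19 18
f 18 19 20
f 18 20 4
f 19 1 21
f 19 21 20
f 20 21 22
f 20 22 4
f 21 1 23
f 21 23 22
f 22 23 24
f 22 24 4
f 23 1 25
f 23 25 24
f 24 25 26
f 24 26 4
f 25 1 27
f 25 27 26
f 26 27 28
f 26 28 4
f 27 1 2
f 27 2 28
f 28 2 3
f 28 3 4
f 30 29 33
f 30 33 31
f 31 33 34
f 31 34 32
f 33 29 35
f 33 35 34
f 34 35 36
f 34 36 32
f 35 29 37
f 35 37 36
f 36 37 38
f 36 38 32
f 37 29 39
f 37 39 38
f 38 39 40
f 38 40 32
f 39 29 41
f 39 41 40
f 40 41 42
f 40 42 32
f 41 29 43
f 41 43 42
f 42 43 44
f 42 44 32
f 43 29 45
f 43 45 44
f 44 45 46
f 44 46 32
f 45 29 47
f 45 47 46
f 46 47 48
f 46 48 32
f 47 29 49
f 47 49 48
f 48 49 50
f 48 50 32
f 49 29 51
f 49 51 50
f 50 51 52
f 50 52 32
f 51 29 53
f 51 53 52
f 52 53 54
f 52 54 32
f 53 29 55
f 53 55 54
f 54 55 56
f 54 56 32
f 55 29 57
f 55 57 56
f 56 57 58
f 56 58 32
f 57 29 30
f 57 30 58
f 58 30 31
f 58 31 32



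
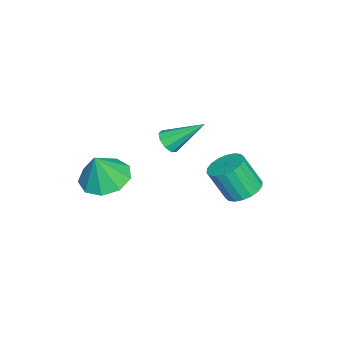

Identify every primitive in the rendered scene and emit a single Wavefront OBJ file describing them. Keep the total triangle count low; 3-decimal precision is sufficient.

v 2.692 -3.538 3.26
v 3.546 -4.095 2.875
v 3.168 -3.802 4.7
v 3.724 -3.374 2.949
v 3.418 -2.73 3.168
v 2.773 -2.464 3.43
v 2.09 -2.7 3.613
v 1.688 -3.328 3.63
v 1.756 -4.054 3.474
v 2.262 -4.538 3.218
v 2.969 -4.554 2.981
v -2.017 -2.188 2.201
v -1.393 -2.159 2.283
v -2.243 -0.692 3.399
v -1.509 -1.911 1.951
v -1.863 -1.792 1.736
v -2.289 -1.858 1.738
v -2.587 -2.079 1.957
v -2.619 -2.351 2.29
v -2.368 -2.546 2.581
v -1.953 -2.574 2.695
v -1.568 -2.421 2.577
v -0.346 1.387 1.072
v 0.473 1.202 0.944
v 0.526 0.428 2.4
v -0.294 0.613 2.528
v 0.489 1.536 1.121
v 0.542 0.762 2.577
v 0.339 1.84 1.288
v 0.392 1.067 2.744
v 0.054 2.055 1.412
v 0.106 1.282 2.869
v -0.311 2.137 1.469
v -0.258 1.364 2.926
v -0.683 2.071 1.447
v -0.63 1.298 2.904
v -0.988 1.869 1.351
v -0.935 1.096 2.808
v -1.166 1.572 1.2
v -1.113 0.798 2.656
v -1.182 1.238 1.023
v -1.129 0.464 2.479
v -1.032 0.933 0.856
v -0.979 0.16 2.312
v -0.746 0.718 0.731
v -0.694 -0.055 2.188
v -0.382 0.636 0.674
v -0.329 -0.137 2.131
v -0.01 0.702 0.696
v 0.043 -0.071 2.153
v 0.295 0.904 0.792
v 0.348 0.131 2.249
f 2 1 4
f 2 4 3
f 4 1 5
f 4 5 3
f 5 1 6
f 5 6 3
f 6 1 7
f 6 7 3
f 7 1 8
f 7 8 3
f 8 1 9
f 8 9 3
f 9 1 10
f 9 10 3
f 10 1 11
f 10 11 3
f 11 1 2
f 11 2 3
f 13 12 15
f 13 15 14
f 15 12 16
f 15 16 14
f 16 12 17
f 16 17 14
f 17 12 18
f 17 18 14
f 18 12 19
f 18 19 14
f 19 12 20
f 19 20 14
f 20 12 21
f 20 21 14
f 21 12 22
f 21 22 14
f 22 12 13
f 22 13 14
f 24 23 27
f 24 27 25
f 25 27 28
f 25 28 26
f 27 23 29
f 27 29 28
f 28 29 30
f 28 30 26
f 29 23 31
f 29 31 30
f 30 31 32
f 30 32 26
f 31 23 33
f 31 33 32
f 32 33 34
f 32 34 26
f 33 23 35
f 33 35 34
f 34 35 36
f 34 36 26
f 35 23 37
f 35 37 36
f 36 37 38
f 36 38 26
f 37 23 39
f 37 39 38
f 38 39 40
f 38 40 26
f 39 23 41
f 39 41 40
f 40 41 42
f 40 42 26
f 41 23 43
f 41 43 42
f 42 43 44
f 42 44 26
f 43 23 45
f 43 45 44
f 44 45 46
f 44 46 26
f 45 23 47
f 45 47 46
f 46 47 48
f 46 48 26
f 47 23 49
f 47 49 48
f 48 49 50
f 48 50 26
f 49 23 51
f 49 51 50
f 50 51 52
f 50 52 26
f 51 23 24
f 51 24 52
f 52 24 25
f 52 25 26



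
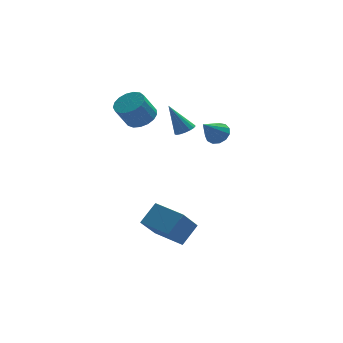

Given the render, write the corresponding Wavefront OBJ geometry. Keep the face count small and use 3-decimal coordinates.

v 1.879 1.974 1.949
v 2.288 1.595 2.263
v 1.061 2.486 3.631
v 2.433 1.865 2.251
v 2.45 2.16 2.17
v 2.337 2.412 2.038
v 2.119 2.564 1.886
v 1.846 2.581 1.748
v 1.58 2.459 1.656
v 1.383 2.225 1.631
v 1.3 1.934 1.679
v 1.349 1.653 1.789
v 1.52 1.445 1.935
v 1.773 1.358 2.084
v 2.05 1.412 2.203
v 0.818 -2.698 -4.233
v -0.116 -3.529 -2.789
v -0.385 -1.154 -4.123
v -1.32 -1.986 -2.679
v 1.76 -2.034 -3.241
v 0.825 -2.866 -1.797
v 0.556 -0.491 -3.131
v -0.378 -1.322 -1.687
v 3.348 0.435 2.331
v 3.903 -0.06 2.487
v 2.392 -0.275 3.489
v 3.966 0.277 2.744
v 3.832 0.663 2.871
v 3.544 0.977 2.826
v 3.194 1.119 2.624
v 2.893 1.044 2.329
v 2.736 0.775 2.035
v 2.773 0.398 1.835
v 2.993 0.033 1.792
v 3.325 -0.204 1.921
v 3.665 -0.239 2.18
v -0.44 2.465 2.944
v 0.105 1.699 3.081
v -0.634 1.409 4.412
v -1.18 2.175 4.276
v 0.336 2.035 3.282
v -0.403 1.745 4.613
v 0.39 2.469 3.406
v -0.35 2.179 4.737
v 0.253 2.902 3.425
v -0.486 2.612 4.756
v -0.043 3.235 3.333
v -0.782 2.946 4.664
v -0.429 3.392 3.152
v -1.169 3.102 4.483
v -0.819 3.336 2.924
v -1.558 3.046 4.255
v -1.121 3.081 2.7
v -1.86 2.791 4.031
v -1.268 2.684 2.533
v -2.007 2.395 3.864
v -1.225 2.238 2.459
v -1.964 1.948 3.79
v -1.002 1.843 2.497
v -1.742 1.553 3.828
v -0.651 1.591 2.637
v -1.39 1.301 3.969
v -0.251 1.539 2.848
v -0.991 1.249 4.179
f 2 1 4
f 2 4 3
f 4 1 5
f 4 5 3
f 5 1 6
f 5 6 3
f 6 1 7
f 6 7 3
f 7 1 8
f 7 8 3
f 8 1 9
f 8 9 3
f 9 1 10
f 9 10 3
f 10 1 11
f 10 11 3
f 11 1 12
f 11 12 3
f 12 1 13
f 12 13 3
f 13 1 14
f 13 14 3
f 14 1 15
f 14 15 3
f 15 1 2
f 15 2 3
f 17 19 16
f 20 17 16
f 16 19 18
f 18 20 16
f 17 23 19
f 21 17 20
f 21 23 17
f 19 23 18
f 22 20 18
f 18 23 22
f 22 21 20
f 23 21 22
f 25 24 27
f 25 27 26
f 27 24 28
f 27 28 26
f 28 24 29
f 28 29 26
f 29 24 30
f 29 30 26
f 30 24 31
f 30 31 26
f 31 24 32
f 31 32 26
f 32 24 33
f 32 33 26
f 33 24 34
f 33 34 26
f 34 24 35
f 34 35 26
f 35 24 36
f 35 36 26
f 36 24 25
f 36 25 26
f 38 37 41
f 38 41 39
f 39 41 42
f 39 42 40
f 41 37 43
f 41 43 42
f 42 43 44
f 42 44 40
f 43 37 45
f 43 45 44
f 44 45 46
f 44 46 40
f 45 37 47
f 45 47 46
f 46 47 48
f 46 48 40
f 47 37 49
f 47 49 48
f 48 49 50
f 48 50 40
f 49 37 51
f 49 51 50
f 50 51 52
f 50 52 40
f 51 37 53
f 51 53 52
f 52 53 54
f 52 54 40
f 53 37 55
f 53 55 54
f 54 55 56
f 54 56 40
f 55 37 57
f 55 57 56
f 56 57 58
f 56 58 40
f 57 37 59
f 57 59 58
f 58 59 60
f 58 60 40
f 59 37 61
f 59 61 60
f 60 61 62
f 60 62 40
f 61 37 63
f 61 63 62
f 62 63 64
f 62 64 40
f 63 37 38
f 63 38 64
f 64 38 39
f 64 39 40



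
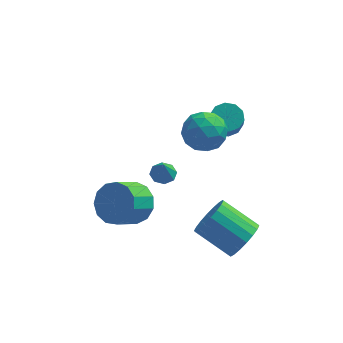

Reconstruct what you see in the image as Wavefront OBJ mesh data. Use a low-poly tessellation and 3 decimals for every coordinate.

v 4.14 -3.692 -3.15
v 4.784 -3.294 -2.453
v 3.225 -2.489 -1.472
v 2.58 -2.888 -2.17
v 4.757 -2.962 -2.768
v 3.198 -2.157 -1.787
v 4.608 -2.775 -3.159
v 3.049 -1.97 -2.178
v 4.366 -2.77 -3.548
v 2.807 -1.965 -2.568
v 4.079 -2.947 -3.859
v 2.52 -2.142 -2.878
v 3.804 -3.272 -4.029
v 2.245 -2.467 -3.048
v 3.596 -3.68 -4.025
v 2.037 -2.876 -3.044
v 3.495 -4.091 -3.848
v 1.936 -3.286 -2.867
v 3.522 -4.423 -3.533
v 1.963 -3.618 -2.552
v 3.671 -4.61 -3.142
v 2.112 -3.805 -2.161
v 3.913 -4.615 -2.752
v 2.354 -3.81 -1.772
v 4.2 -4.438 -2.442
v 2.641 -3.633 -1.461
v 4.475 -4.113 -2.272
v 2.916 -3.308 -1.291
v 4.683 -3.704 -2.276
v 3.124 -2.9 -1.295
v -0.741 -1.582 -2.653
v -0.128 -2.447 -2.906
v -0.967 -3.324 -1.941
v -1.579 -2.458 -1.687
v 0.143 -2.178 -2.426
v -0.695 -3.054 -1.461
v 0.134 -1.719 -2.017
v -0.704 -2.596 -1.052
v -0.153 -1.217 -1.81
v -0.991 -2.094 -0.845
v -0.626 -0.831 -1.871
v -1.465 -1.707 -0.906
v -1.136 -0.683 -2.18
v -1.975 -1.559 -1.215
v -1.52 -0.82 -2.638
v -2.359 -1.697 -1.673
v -1.657 -1.199 -3.102
v -2.496 -2.076 -2.137
v -1.503 -1.7 -3.422
v -2.342 -2.576 -2.457
v -1.107 -2.163 -3.499
v -1.946 -3.04 -2.534
v -0.595 -2.442 -3.306
v -1.433 -3.318 -2.341
v 3.412 1.579 0.166
v 3.942 1.097 -0.141
v 3.958 0.459 0.887
v 3.428 0.941 1.194
v 4.177 1.456 0.078
v 4.193 0.818 1.106
v 4.12 1.862 0.331
v 4.136 1.225 1.359
v 3.792 2.16 0.521
v 3.808 1.523 1.549
v 3.319 2.236 0.575
v 3.335 1.599 1.603
v 2.882 2.061 0.473
v 2.898 1.423 1.501
v 2.647 1.702 0.254
v 2.663 1.064 1.282
v 2.704 1.295 0.001
v 2.72 0.658 1.029
v 3.032 0.997 -0.189
v 3.048 0.36 0.839
v 3.505 0.921 -0.243
v 3.521 0.284 0.785
v 0.571 -0.693 -1.345
v 1.188 -0.635 -1.339
v 0.589 -1.007 -0.355
v 0.967 -0.236 -1.208
v 0.514 -0.104 -1.158
v 0.094 -0.317 -1.217
v -0.046 -0.75 -1.352
v 0.175 -1.149 -1.483
v 0.628 -1.281 -1.533
v 1.048 -1.068 -1.474
v 1.736 -0.53 1.938
v 2.809 -0.383 1.93
v 1.951 -2.057 2.77
v 3.024 -1.91 2.762
v 2.395 -1.279 3.378
v 2.263 -0.335 2.864
v 2.497 -2.105 1.836
v 2.365 -1.161 1.322
v 3.28 -1.357 1.867
v 3.216 -0.846 2.82
v 1.544 -1.594 1.88
v 1.48 -1.083 2.833
v 2.254 -0.322 1.861
v 2.506 -2.118 2.839
v 2.137 -1.746 3.201
v 2.767 -1.66 3.197
v 1.932 -0.294 2.41
v 2.563 -0.208 2.405
v 2.32 -0.734 3.256
v 2.197 -2.232 2.295
v 2.828 -2.146 2.29
v 1.993 -0.78 1.503
v 2.623 -0.694 1.499
v 2.44 -1.706 1.444
v 3.161 -0.808 1.819
v 3.287 -1.706 2.309
v 2.978 -1.82 1.764
v 2.9 -1.266 1.462
v 3.124 -0.508 2.38
v 3.25 -1.406 2.869
v 2.881 -1.035 3.231
v 2.803 -0.48 2.928
v 3.4 -1.08 2.343
v 1.51 -1.034 1.831
v 1.636 -1.932 2.32
v 1.957 -1.96 1.772
v 1.879 -1.405 1.469
v 1.473 -0.734 2.391
v 1.599 -1.632 2.881
v 1.86 -1.174 3.238
v 1.782 -0.62 2.936
v 1.36 -1.36 2.357
f 2 1 5
f 2 5 3
f 3 5 6
f 3 6 4
f 5 1 7
f 5 7 6
f 6 7 8
f 6 8 4
f 7 1 9
f 7 9 8
f 8 9 10
f 8 10 4
f 9 1 11
f 9 11 10
f 10 11 12
f 10 12 4
f 11 1 13
f 11 13 12
f 12 13 14
f 12 14 4
f 13 1 15
f 13 15 14
f 14 15 16
f 14 16 4
f 15 1 17
f 15 17 16
f 16 17 18
f 16 18 4
f 17 1 19
f 17 19 18
f 18 19 20
f 18 20 4
f 19 1 21
f 19 21 20
f 20 21 22
f 20 22 4
f 21 1 23
f 21 23 22
f 22 23 24
f 22 24 4
f 23 1 25
f 23 25 24
f 24 25 26
f 24 26 4
f 25 1 27
f 25 27 26
f 26 27 28
f 26 28 4
f 27 1 29
f 27 29 28
f 28 29 30
f 28 30 4
f 29 1 2
f 29 2 30
f 30 2 3
f 30 3 4
f 32 31 35
f 32 35 33
f 33 35 36
f 33 36 34
f 35 31 37
f 35 37 36
f 36 37 38
f 36 38 34
f 37 31 39
f 37 39 38
f 38 39 40
f 38 40 34
f 39 31 41
f 39 41 40
f 40 41 42
f 40 42 34
f 41 31 43
f 41 43 42
f 42 43 44
f 42 44 34
f 43 31 45
f 43 45 44
f 44 45 46
f 44 46 34
f 45 31 47
f 45 47 46
f 46 47 48
f 46 48 34
f 47 31 49
f 47 49 48
f 48 49 50
f 48 50 34
f 49 31 51
f 49 51 50
f 50 51 52
f 50 52 34
f 51 31 53
f 51 53 52
f 52 53 54
f 52 54 34
f 53 31 32
f 53 32 54
f 54 32 33
f 54 33 34
f 56 55 59
f 56 59 57
f 57 59 60
f 57 60 58
f 59 55 61
f 59 61 60
f 60 61 62
f 60 62 58
f 61 55 63
f 61 63 62
f 62 63 64
f 62 64 58
f 63 55 65
f 63 65 64
f 64 65 66
f 64 66 58
f 65 55 67
f 65 67 66
f 66 67 68
f 66 68 58
f 67 55 69
f 67 69 68
f 68 69 70
f 68 70 58
f 69 55 71
f 69 71 70
f 70 71 72
f 70 72 58
f 71 55 73
f 71 73 72
f 72 73 74
f 72 74 58
f 73 55 75
f 73 75 74
f 74 75 76
f 74 76 58
f 75 55 56
f 75 56 76
f 76 56 57
f 76 57 58
f 78 77 80
f 78 80 79
f 80 77 81
f 80 81 79
f 81 77 82
f 81 82 79
f 82 77 83
f 82 83 79
f 83 77 84
f 83 84 79
f 84 77 85
f 84 85 79
f 85 77 86
f 85 86 79
f 86 77 78
f 86 78 79
f 87 124 103
f 124 98 127
f 103 127 92
f 124 127 103
f 87 103 99
f 103 92 104
f 99 104 88
f 103 104 99
f 87 99 108
f 99 88 109
f 108 109 94
f 99 109 108
f 87 108 120
f 108 94 123
f 120 123 97
f 108 123 120
f 87 120 124
f 120 97 128
f 124 128 98
f 120 128 124
f 88 104 115
f 104 92 118
f 115 118 96
f 104 118 115
f 92 127 105
f 127 98 126
f 105 126 91
f 127 126 105
f 98 128 125
f 128 97 121
f 125 121 89
f 128 121 125
f 97 123 122
f 123 94 110
f 122 110 93
f 123 110 122
f 94 109 114
f 109 88 111
f 114 111 95
f 109 111 114
f 90 116 102
f 116 96 117
f 102 117 91
f 116 117 102
f 90 102 100
f 102 91 101
f 100 101 89
f 102 101 100
f 90 100 107
f 100 89 106
f 107 106 93
f 100 106 107
f 90 107 112
f 107 93 113
f 112 113 95
f 107 113 112
f 90 112 116
f 112 95 119
f 116 119 96
f 112 119 116
f 91 117 105
f 117 96 118
f 105 118 92
f 117 118 105
f 89 101 125
f 101 91 126
f 125 126 98
f 101 126 125
f 93 106 122
f 106 89 121
f 122 121 97
f 106 121 122
f 95 113 114
f 113 93 110
f 114 110 94
f 113 110 114
f 96 119 115
f 119 95 111
f 115 111 88
f 119 111 115



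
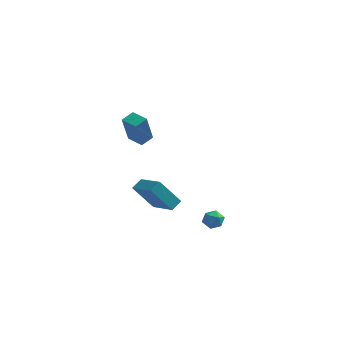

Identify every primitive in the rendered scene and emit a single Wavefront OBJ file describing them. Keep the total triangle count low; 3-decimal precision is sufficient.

v -1.744 -0.01 2.962
v -1.856 -0.679 4.705
v -1.356 0.687 3.255
v -1.469 0.018 4.997
v -0.811 -0.478 2.843
v -0.924 -1.147 4.585
v -0.424 0.219 3.135
v -0.536 -0.45 4.878
v 2.97 0.919 -2.695
v 3.538 0.571 -2.604
v 2.422 -0.011 -2.836
v 2.99 -0.359 -2.745
v 2.712 -0.03 -2.229
v 3.05 0.545 -2.142
v 2.91 0.015 -3.298
v 3.248 0.59 -3.211
v 3.501 0.012 -2.977
v 3.379 -0.016 -2.316
v 2.581 0.576 -3.124
v 2.459 0.548 -2.463
v -2.48 2.615 -2.514
v -2.172 3.272 -2.112
v -1.403 3.112 -4.15
v -1.095 3.769 -3.747
v -1.005 1.531 -1.873
v -0.697 2.188 -1.47
v 0.072 2.028 -3.508
v 0.38 2.685 -3.106
f 2 4 1
f 5 2 1
f 1 4 3
f 3 5 1
f 2 8 4
f 6 2 5
f 6 8 2
f 4 8 3
f 7 5 3
f 3 8 7
f 7 6 5
f 8 6 7
f 9 20 14
f 9 14 10
f 9 10 16
f 9 16 19
f 9 19 20
f 10 14 18
f 14 20 13
f 20 19 11
f 19 16 15
f 16 10 17
f 12 18 13
f 12 13 11
f 12 11 15
f 12 15 17
f 12 17 18
f 13 18 14
f 11 13 20
f 15 11 19
f 17 15 16
f 18 17 10
f 22 24 21
f 25 22 21
f 21 24 23
f 23 25 21
f 22 28 24
f 26 22 25
f 26 28 22
f 24 28 23
f 27 25 23
f 23 28 27
f 27 26 25
f 28 26 27



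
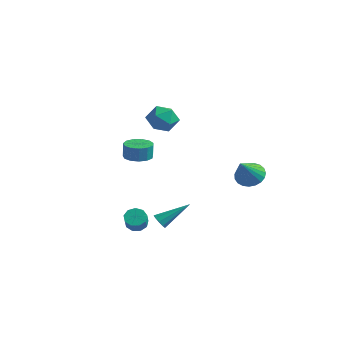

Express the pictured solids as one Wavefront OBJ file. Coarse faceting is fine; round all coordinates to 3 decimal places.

v 2.734 4.518 -0.084
v 3.152 3.919 -0.707
v 3.066 3.162 1.444
v 3.462 4.137 -0.581
v 3.645 4.421 -0.368
v 3.671 4.722 -0.107
v 3.535 4.988 0.158
v 3.261 5.172 0.382
v 2.895 5.243 0.525
v 2.501 5.189 0.562
v 2.148 5.019 0.488
v 1.895 4.762 0.315
v 1.788 4.464 0.073
v 1.844 4.174 -0.196
v 2.054 3.944 -0.446
v 2.382 3.814 -0.633
v 2.77 3.805 -0.725
v 3.055 -3.853 -0.543
v 3.52 -4.117 -0.616
v 4.045 -2.427 0.603
v 3.473 -3.868 -0.885
v 3.23 -3.612 -0.994
v 2.906 -3.469 -0.892
v 2.651 -3.505 -0.627
v 2.585 -3.704 -0.323
v 2.739 -3.973 -0.122
v 3.041 -4.185 -0.118
v 3.35 -4.242 -0.313
v 0.765 -3.211 -1.672
v 1.374 -3.029 -1.883
v 1.864 -3.666 -1.02
v 1.255 -3.849 -0.808
v 1.219 -2.729 -1.574
v 1.709 -3.366 -0.71
v 0.851 -2.654 -1.31
v 1.342 -3.291 -0.446
v 0.443 -2.841 -1.216
v 0.934 -3.478 -0.352
v 0.186 -3.2 -1.335
v 0.676 -3.837 -0.471
v 0.199 -3.565 -1.612
v 0.69 -4.202 -0.748
v 0.477 -3.765 -1.917
v 0.968 -4.402 -1.053
v 0.89 -3.705 -2.107
v 1.38 -4.342 -1.243
v 1.244 -3.415 -2.094
v 1.734 -4.052 -1.23
v -1.525 -0.534 1.92
v -1 0.172 1.896
v -0.991 0.2 2.916
v -1.515 -0.506 2.94
v -1.465 0.344 1.896
v -1.456 0.371 2.916
v -1.949 0.237 1.903
v -1.94 0.264 2.923
v -2.299 -0.115 1.916
v -2.29 -0.088 2.935
v -2.402 -0.6 1.93
v -2.393 -0.572 2.949
v -2.227 -1.064 1.941
v -2.218 -1.036 2.96
v -1.829 -1.359 1.945
v -1.82 -1.332 2.965
v -1.334 -1.393 1.942
v -1.325 -1.365 2.961
v -0.9 -1.153 1.931
v -0.891 -1.126 2.951
v -0.664 -0.718 1.918
v -0.655 -0.69 2.937
v -0.701 -0.223 1.905
v -0.692 -0.196 2.924
v -2.18 2.972 3.363
v -1.229 2.81 3.833
v -2.771 1.49 4.047
v -1.82 1.328 4.517
v -2.455 2.125 4.853
v -2.09 3.04 4.43
v -1.91 1.26 3.45
v -1.545 2.175 3.027
v -1.063 1.751 3.886
v -1.399 2.286 4.753
v -2.601 2.014 3.127
v -2.937 2.549 3.994
f 2 1 4
f 2 4 3
f 4 1 5
f 4 5 3
f 5 1 6
f 5 6 3
f 6 1 7
f 6 7 3
f 7 1 8
f 7 8 3
f 8 1 9
f 8 9 3
f 9 1 10
f 9 10 3
f 10 1 11
f 10 11 3
f 11 1 12
f 11 12 3
f 12 1 13
f 12 13 3
f 13 1 14
f 13 14 3
f 14 1 15
f 14 15 3
f 15 1 16
f 15 16 3
f 16 1 17
f 16 17 3
f 17 1 2
f 17 2 3
f 19 18 21
f 19 21 20
f 21 18 22
f 21 22 20
f 22 18 23
f 22 23 20
f 23 18 24
f 23 24 20
f 24 18 25
f 24 25 20
f 25 18 26
f 25 26 20
f 26 18 27
f 26 27 20
f 27 18 28
f 27 28 20
f 28 18 19
f 28 19 20
f 30 29 33
f 30 33 31
f 31 33 34
f 31 34 32
f 33 29 35
f 33 35 34
f 34 35 36
f 34 36 32
f 35 29 37
f 35 37 36
f 36 37 38
f 36 38 32
f 37 29 39
f 37 39 38
f 38 39 40
f 38 40 32
f 39 29 41
f 39 41 40
f 40 41 42
f 40 42 32
f 41 29 43
f 41 43 42
f 42 43 44
f 42 44 32
f 43 29 45
f 43 45 44
f 44 45 46
f 44 46 32
f 45 29 47
f 45 47 46
f 46 47 48
f 46 48 32
f 47 29 30
f 47 30 48
f 48 30 31
f 48 31 32
f 50 49 53
f 50 53 51
f 51 53 54
f 51 54 52
f 53 49 55
f 53 55 54
f 54 55 56
f 54 56 52
f 55 49 57
f 55 57 56
f 56 57 58
f 56 58 52
f 57 49 59
f 57 59 58
f 58 59 60
f 58 60 52
f 59 49 61
f 59 61 60
f 60 61 62
f 60 62 52
f 61 49 63
f 61 63 62
f 62 63 64
f 62 64 52
f 63 49 65
f 63 65 64
f 64 65 66
f 64 66 52
f 65 49 67
f 65 67 66
f 66 67 68
f 66 68 52
f 67 49 69
f 67 69 68
f 68 69 70
f 68 70 52
f 69 49 71
f 69 71 70
f 70 71 72
f 70 72 52
f 71 49 50
f 71 50 72
f 72 50 51
f 72 51 52
f 73 84 78
f 73 78 74
f 73 74 80
f 73 80 83
f 73 83 84
f 74 78 82
f 78 84 77
f 84 83 75
f 83 80 79
f 80 74 81
f 76 82 77
f 76 77 75
f 76 75 79
f 76 79 81
f 76 81 82
f 77 82 78
f 75 77 84
f 79 75 83
f 81 79 80
f 82 81 74



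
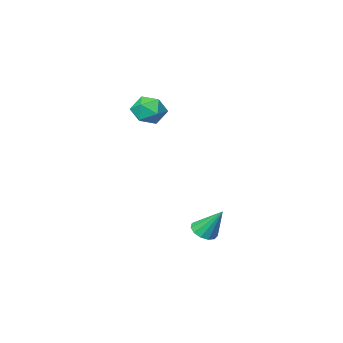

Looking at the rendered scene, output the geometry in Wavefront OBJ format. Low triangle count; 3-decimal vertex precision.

v 0.067 -2.366 1.769
v 0.776 -2.459 2.075
v -0.436 -2.981 2.745
v 0.273 -3.074 3.051
v -0.048 -2.366 3.022
v 0.263 -1.986 2.419
v 0.077 -3.454 2.401
v 0.388 -3.074 1.798
v 0.782 -3.132 2.466
v 0.705 -2.459 2.85
v -0.365 -2.981 1.97
v -0.442 -2.308 2.354
v -0.145 0.572 -2.989
v 0.284 0.938 -3.124
v -0.435 1.348 -1.811
v 0.015 1.055 -3.268
v -0.305 1.019 -3.323
v -0.574 0.841 -3.272
v -0.708 0.578 -3.131
v -0.662 0.313 -2.945
v -0.453 0.13 -2.774
v -0.146 0.088 -2.67
v 0.162 0.199 -2.668
v 0.371 0.429 -2.768
v 0.417 0.704 -2.938
f 1 12 6
f 1 6 2
f 1 2 8
f 1 8 11
f 1 11 12
f 2 6 10
f 6 12 5
f 12 11 3
f 11 8 7
f 8 2 9
f 4 10 5
f 4 5 3
f 4 3 7
f 4 7 9
f 4 9 10
f 5 10 6
f 3 5 12
f 7 3 11
f 9 7 8
f 10 9 2
f 14 13 16
f 14 16 15
f 16 13 17
f 16 17 15
f 17 13 18
f 17 18 15
f 18 13 19
f 18 19 15
f 19 13 20
f 19 20 15
f 20 13 21
f 20 21 15
f 21 13 22
f 21 22 15
f 22 13 23
f 22 23 15
f 23 13 24
f 23 24 15
f 24 13 25
f 24 25 15
f 25 13 14
f 25 14 15



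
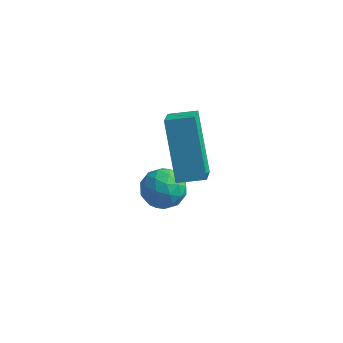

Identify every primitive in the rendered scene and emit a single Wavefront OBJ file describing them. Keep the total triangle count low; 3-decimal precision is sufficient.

v 2.099 -0.015 -3.942
v 2.597 -0.072 -3.477
v 2.523 -0.868 -4.503
v 3.021 -0.925 -4.038
v 2.378 -1.082 -3.871
v 2.115 -0.555 -3.524
v 3.005 -0.385 -4.456
v 2.742 0.142 -4.109
v 3.157 -0.301 -3.795
v 2.769 -0.732 -3.433
v 2.351 -0.208 -4.547
v 1.963 -0.639 -4.185
v 2.31 0.031 -3.66
v 2.81 -0.971 -4.32
v 2.431 -1.064 -4.221
v 2.724 -1.098 -3.948
v 2.027 -0.253 -3.687
v 2.32 -0.286 -3.414
v 2.192 -0.88 -3.646
v 2.8 -0.654 -4.566
v 3.093 -0.687 -4.293
v 2.396 0.158 -4.032
v 2.689 0.124 -3.759
v 2.928 -0.06 -4.334
v 2.932 -0.137 -3.574
v 3.182 -0.638 -3.904
v 3.172 -0.32 -4.15
v 3.018 -0.011 -3.946
v 2.705 -0.39 -3.361
v 2.954 -0.892 -3.691
v 2.576 -0.984 -3.593
v 2.422 -0.674 -3.389
v 3.034 -0.525 -3.548
v 2.166 -0.048 -4.289
v 2.415 -0.55 -4.619
v 2.698 -0.266 -4.591
v 2.544 0.044 -4.387
v 1.938 -0.302 -4.076
v 2.188 -0.803 -4.406
v 2.102 -0.929 -4.034
v 1.948 -0.62 -3.83
v 2.086 -0.415 -4.432
v 2.594 -0.245 -0.822
v 2.814 -0.957 -0.355
v 3.322 0.078 -0.673
v 3.542 -0.635 -0.205
v 3.298 -1.085 -2.435
v 3.518 -1.798 -1.967
v 4.026 -0.763 -2.285
v 4.246 -1.475 -1.818
f 1 38 17
f 38 12 41
f 17 41 6
f 38 41 17
f 1 17 13
f 17 6 18
f 13 18 2
f 17 18 13
f 1 13 22
f 13 2 23
f 22 23 8
f 13 23 22
f 1 22 34
f 22 8 37
f 34 37 11
f 22 37 34
f 1 34 38
f 34 11 42
f 38 42 12
f 34 42 38
f 2 18 29
f 18 6 32
f 29 32 10
f 18 32 29
f 6 41 19
f 41 12 40
f 19 40 5
f 41 40 19
f 12 42 39
f 42 11 35
f 39 35 3
f 42 35 39
f 11 37 36
f 37 8 24
f 36 24 7
f 37 24 36
f 8 23 28
f 23 2 25
f 28 25 9
f 23 25 28
f 4 30 16
f 30 10 31
f 16 31 5
f 30 31 16
f 4 16 14
f 16 5 15
f 14 15 3
f 16 15 14
f 4 14 21
f 14 3 20
f 21 20 7
f 14 20 21
f 4 21 26
f 21 7 27
f 26 27 9
f 21 27 26
f 4 26 30
f 26 9 33
f 30 33 10
f 26 33 30
f 5 31 19
f 31 10 32
f 19 32 6
f 31 32 19
f 3 15 39
f 15 5 40
f 39 40 12
f 15 40 39
f 7 20 36
f 20 3 35
f 36 35 11
f 20 35 36
f 9 27 28
f 27 7 24
f 28 24 8
f 27 24 28
f 10 33 29
f 33 9 25
f 29 25 2
f 33 25 29
f 44 46 43
f 47 44 43
f 43 46 45
f 45 47 43
f 44 50 46
f 48 44 47
f 48 50 44
f 46 50 45
f 49 47 45
f 45 50 49
f 49 48 47
f 50 48 49



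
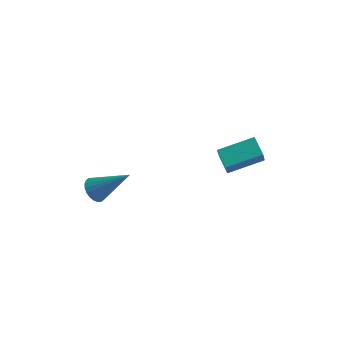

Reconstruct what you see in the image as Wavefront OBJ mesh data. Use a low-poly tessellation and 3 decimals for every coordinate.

v 2.338 0.082 1.028
v 2.376 -0.499 2.031
v 3.687 0.879 1.439
v 3.725 0.299 2.442
v 2.835 -0.559 0.638
v 2.873 -1.139 1.641
v 4.184 0.239 1.049
v 4.222 -0.342 2.052
v -2.079 -2.692 0.453
v -1.68 -2.814 0.021
v -0.661 -2.568 1.727
v -1.69 -2.58 0.01
v -1.76 -2.363 0.066
v -1.877 -2.197 0.181
v -2.026 -2.106 0.337
v -2.183 -2.104 0.511
v -2.323 -2.192 0.676
v -2.427 -2.356 0.807
v -2.477 -2.571 0.885
v -2.467 -2.805 0.896
v -2.398 -3.021 0.84
v -2.28 -3.188 0.725
v -2.131 -3.279 0.569
v -1.975 -3.28 0.395
v -1.834 -3.193 0.23
v -1.73 -3.029 0.098
f 2 4 1
f 5 2 1
f 1 4 3
f 3 5 1
f 2 8 4
f 6 2 5
f 6 8 2
f 4 8 3
f 7 5 3
f 3 8 7
f 7 6 5
f 8 6 7
f 10 9 12
f 10 12 11
f 12 9 13
f 12 13 11
f 13 9 14
f 13 14 11
f 14 9 15
f 14 15 11
f 15 9 16
f 15 16 11
f 16 9 17
f 16 17 11
f 17 9 18
f 17 18 11
f 18 9 19
f 18 19 11
f 19 9 20
f 19 20 11
f 20 9 21
f 20 21 11
f 21 9 22
f 21 22 11
f 22 9 23
f 22 23 11
f 23 9 24
f 23 24 11
f 24 9 25
f 24 25 11
f 25 9 26
f 25 26 11
f 26 9 10
f 26 10 11



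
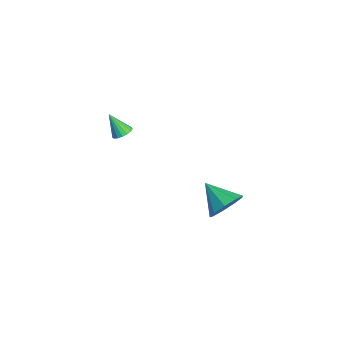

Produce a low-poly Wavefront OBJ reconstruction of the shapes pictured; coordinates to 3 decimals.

v 3.197 3.264 -0.565
v 3.593 3.603 0.276
v 2.023 2.476 0.305
v 3.129 4.04 0.046
v 2.697 4.113 -0.47
v 2.498 3.79 -1.03
v 2.627 3.22 -1.373
v 3.022 2.671 -1.338
v 3.499 2.4 -0.941
v 3.834 2.533 -0.368
v 3.871 3.008 0.113
v -3.63 -0.495 -0.15
v -3.328 -0.124 0.158
v -4.09 -1.085 1.01
v -3.569 -0 0.126
v -3.824 0.01 0.029
v -4.035 -0.096 -0.108
v -4.153 -0.294 -0.255
v -4.151 -0.537 -0.378
v -4.03 -0.771 -0.448
v -3.818 -0.942 -0.451
v -3.562 -1.011 -0.385
v -3.322 -0.961 -0.264
v -3.153 -0.805 -0.118
v -3.093 -0.578 0.021
v -3.156 -0.332 0.121
f 2 1 4
f 2 4 3
f 4 1 5
f 4 5 3
f 5 1 6
f 5 6 3
f 6 1 7
f 6 7 3
f 7 1 8
f 7 8 3
f 8 1 9
f 8 9 3
f 9 1 10
f 9 10 3
f 10 1 11
f 10 11 3
f 11 1 2
f 11 2 3
f 13 12 15
f 13 15 14
f 15 12 16
f 15 16 14
f 16 12 17
f 16 17 14
f 17 12 18
f 17 18 14
f 18 12 19
f 18 19 14
f 19 12 20
f 19 20 14
f 20 12 21
f 20 21 14
f 21 12 22
f 21 22 14
f 22 12 23
f 22 23 14
f 23 12 24
f 23 24 14
f 24 12 25
f 24 25 14
f 25 12 26
f 25 26 14
f 26 12 13
f 26 13 14



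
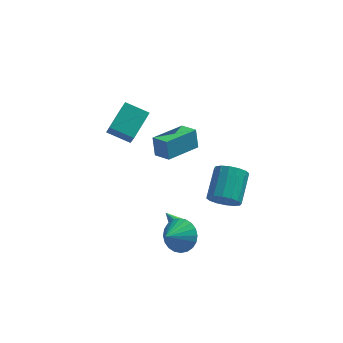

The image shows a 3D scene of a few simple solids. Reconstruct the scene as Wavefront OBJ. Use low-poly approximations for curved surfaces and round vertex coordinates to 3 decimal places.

v -0.509 -3.348 -2.675
v 0.346 -3.985 -2.583
v -1.291 -4.272 -1.805
v 0.401 -3.727 -2.259
v 0.318 -3.411 -1.999
v 0.108 -3.086 -1.841
v -0.195 -2.801 -1.811
v -0.546 -2.599 -1.912
v -0.892 -2.511 -2.129
v -1.179 -2.55 -2.429
v -1.364 -2.711 -2.767
v -1.42 -2.969 -3.09
v -1.336 -3.285 -3.351
v -1.127 -3.61 -3.508
v -0.824 -3.895 -3.539
v -0.473 -4.097 -3.438
v -0.127 -4.185 -3.221
v 0.16 -4.146 -2.921
v -0.588 -1.401 -3.778
v -0.178 -1.204 -3.486
v -1.292 -0.939 -3.102
v -0.256 -0.979 -3.72
v -0.46 -0.915 -3.977
v -0.713 -1.037 -4.157
v -0.918 -1.298 -4.193
v -0.997 -1.598 -4.07
v -0.92 -1.823 -3.836
v -0.716 -1.887 -3.579
v -0.463 -1.765 -3.399
v -0.257 -1.504 -3.363
v -1.843 -1.314 2.401
v -1.965 -0.942 3.547
v -0.29 0.128 2.099
v -0.413 0.5 3.245
v -1.107 -2.04 2.715
v -1.23 -1.668 3.861
v 0.445 -0.598 2.413
v 0.323 -0.226 3.559
v -4.607 3.34 0.042
v -4.381 2.472 1.282
v -3.768 4.823 0.927
v -3.542 3.955 2.167
v -3.258 2.905 -0.507
v -3.032 2.037 0.733
v -2.419 4.388 0.378
v -2.193 3.52 1.618
v 1.792 -2.922 -0.023
v 2.347 -2.644 -0.743
v 2.783 -0.96 0.244
v 2.228 -1.238 0.963
v 1.901 -2.466 -0.85
v 2.337 -0.782 0.137
v 1.426 -2.411 -0.735
v 1.862 -0.726 0.251
v 1.049 -2.492 -0.43
v 1.485 -0.807 0.556
v 0.871 -2.688 -0.016
v 1.307 -1.004 0.971
v 0.94 -2.947 0.396
v 1.376 -1.263 1.383
v 1.237 -3.2 0.696
v 1.673 -1.516 1.683
v 1.683 -3.378 0.803
v 2.119 -1.694 1.79
v 2.158 -3.434 0.689
v 2.594 -1.749 1.675
v 2.535 -3.353 0.384
v 2.971 -1.668 1.37
v 2.713 -3.156 -0.031
v 3.149 -1.472 0.956
v 2.644 -2.897 -0.443
v 3.08 -1.213 0.544
f 2 1 4
f 2 4 3
f 4 1 5
f 4 5 3
f 5 1 6
f 5 6 3
f 6 1 7
f 6 7 3
f 7 1 8
f 7 8 3
f 8 1 9
f 8 9 3
f 9 1 10
f 9 10 3
f 10 1 11
f 10 11 3
f 11 1 12
f 11 12 3
f 12 1 13
f 12 13 3
f 13 1 14
f 13 14 3
f 14 1 15
f 14 15 3
f 15 1 16
f 15 16 3
f 16 1 17
f 16 17 3
f 17 1 18
f 17 18 3
f 18 1 2
f 18 2 3
f 20 19 22
f 20 22 21
f 22 19 23
f 22 23 21
f 23 19 24
f 23 24 21
f 24 19 25
f 24 25 21
f 25 19 26
f 25 26 21
f 26 19 27
f 26 27 21
f 27 19 28
f 27 28 21
f 28 19 29
f 28 29 21
f 29 19 30
f 29 30 21
f 30 19 20
f 30 20 21
f 32 34 31
f 35 32 31
f 31 34 33
f 33 35 31
f 32 38 34
f 36 32 35
f 36 38 32
f 34 38 33
f 37 35 33
f 33 38 37
f 37 36 35
f 38 36 37
f 40 42 39
f 43 40 39
f 39 42 41
f 41 43 39
f 40 46 42
f 44 40 43
f 44 46 40
f 42 46 41
f 45 43 41
f 41 46 45
f 45 44 43
f 46 44 45
f 48 47 51
f 48 51 49
f 49 51 52
f 49 52 50
f 51 47 53
f 51 53 52
f 52 53 54
f 52 54 50
f 53 47 55
f 53 55 54
f 54 55 56
f 54 56 50
f 55 47 57
f 55 57 56
f 56 57 58
f 56 58 50
f 57 47 59
f 57 59 58
f 58 59 60
f 58 60 50
f 59 47 61
f 59 61 60
f 60 61 62
f 60 62 50
f 61 47 63
f 61 63 62
f 62 63 64
f 62 64 50
f 63 47 65
f 63 65 64
f 64 65 66
f 64 66 50
f 65 47 67
f 65 67 66
f 66 67 68
f 66 68 50
f 67 47 69
f 67 69 68
f 68 69 70
f 68 70 50
f 69 47 71
f 69 71 70
f 70 71 72
f 70 72 50
f 71 47 48
f 71 48 72
f 72 48 49
f 72 49 50



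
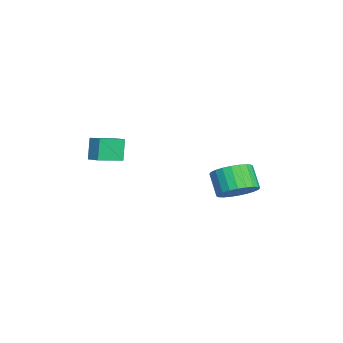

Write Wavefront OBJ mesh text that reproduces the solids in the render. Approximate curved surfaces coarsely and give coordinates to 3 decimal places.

v 1.074 -3.565 1.088
v 0.6 -3.523 2.297
v 1.637 -3.033 1.29
v 1.162 -2.991 2.499
v 1.978 -4.669 1.481
v 1.503 -4.627 2.69
v 2.54 -4.137 1.683
v 2.066 -4.095 2.892
v -0.438 2.355 -1.633
v 0.045 3.108 -1.01
v -0.798 2.718 0.116
v -1.282 1.965 -0.507
v -0.277 3.331 -1.175
v -1.121 2.941 -0.049
v -0.625 3.405 -1.409
v -1.468 3.015 -0.283
v -0.943 3.32 -1.677
v -1.787 2.93 -0.551
v -1.185 3.087 -1.939
v -2.029 2.698 -0.813
v -1.313 2.744 -2.154
v -2.157 2.354 -1.028
v -1.308 2.341 -2.29
v -2.152 1.951 -1.164
v -1.171 1.94 -2.325
v -2.014 1.55 -1.199
v -0.922 1.602 -2.256
v -1.765 1.212 -1.13
v -0.599 1.379 -2.091
v -1.443 0.989 -0.965
v -0.252 1.305 -1.857
v -1.095 0.915 -0.731
v 0.067 1.39 -1.589
v -0.777 1 -0.463
v 0.309 1.622 -1.327
v -0.535 1.233 -0.201
v 0.437 1.966 -1.112
v -0.407 1.576 0.014
v 0.432 2.369 -0.976
v -0.412 1.979 0.15
v 0.294 2.77 -0.941
v -0.549 2.38 0.185
f 2 4 1
f 5 2 1
f 1 4 3
f 3 5 1
f 2 8 4
f 6 2 5
f 6 8 2
f 4 8 3
f 7 5 3
f 3 8 7
f 7 6 5
f 8 6 7
f 10 9 13
f 10 13 11
f 11 13 14
f 11 14 12
f 13 9 15
f 13 15 14
f 14 15 16
f 14 16 12
f 15 9 17
f 15 17 16
f 16 17 18
f 16 18 12
f 17 9 19
f 17 19 18
f 18 19 20
f 18 20 12
f 19 9 21
f 19 21 20
f 20 21 22
f 20 22 12
f 21 9 23
f 21 23 22
f 22 23 24
f 22 24 12
f 23 9 25
f 23 25 24
f 24 25 26
f 24 26 12
f 25 9 27
f 25 27 26
f 26 27 28
f 26 28 12
f 27 9 29
f 27 29 28
f 28 29 30
f 28 30 12
f 29 9 31
f 29 31 30
f 30 31 32
f 30 32 12
f 31 9 33
f 31 33 32
f 32 33 34
f 32 34 12
f 33 9 35
f 33 35 34
f 34 35 36
f 34 36 12
f 35 9 37
f 35 37 36
f 36 37 38
f 36 38 12
f 37 9 39
f 37 39 38
f 38 39 40
f 38 40 12
f 39 9 41
f 39 41 40
f 40 41 42
f 40 42 12
f 41 9 10
f 41 10 42
f 42 10 11
f 42 11 12



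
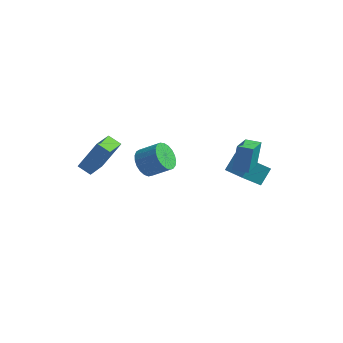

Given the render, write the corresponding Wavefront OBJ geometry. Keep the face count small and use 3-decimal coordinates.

v -2.93 1.353 0.2
v -2.526 1.806 -0.478
v -1.387 2.02 0.342
v -1.79 1.567 1.02
v -2.709 2.083 -0.296
v -1.57 2.297 0.524
v -2.93 2.234 -0.029
v -1.791 2.448 0.791
v -3.151 2.232 0.279
v -2.012 2.446 1.099
v -3.334 2.078 0.572
v -2.195 2.292 1.392
v -3.446 1.799 0.801
v -2.307 2.013 1.622
v -3.47 1.443 0.927
v -2.33 1.657 1.747
v -3.4 1.071 0.926
v -2.26 1.285 1.747
v -3.248 0.748 0.8
v -2.109 0.962 1.62
v -3.042 0.53 0.57
v -1.903 0.743 1.391
v -2.816 0.453 0.277
v -1.677 0.667 1.097
v -2.61 0.533 -0.031
v -1.47 0.747 0.79
v -2.459 0.754 -0.298
v -1.32 0.968 0.522
v -2.389 1.079 -0.479
v -1.25 1.293 0.341
v -2.413 1.451 -0.543
v -1.274 1.665 0.277
v -3.914 -3.306 2.729
v -4.682 -3.212 3.08
v -4.032 -1.661 2.032
v -4.8 -1.568 2.383
v -3.12 -2.592 4.277
v -3.888 -2.499 4.628
v -3.238 -0.948 3.58
v -4.006 -0.854 3.931
v 2.917 -0.748 3.424
v 2.881 -0.038 4.745
v 2.685 1.105 2.422
v 2.649 1.815 3.742
v 3.771 -0.655 3.398
v 3.735 0.055 4.718
v 3.539 1.198 2.395
v 3.503 1.908 3.716
v 2.579 1.904 0.428
v 1.873 0.932 1.644
v 2.815 2.729 1.223
v 2.109 1.756 2.44
v 3.751 1.344 0.66
v 3.045 0.371 1.877
v 3.987 2.168 1.456
v 3.281 1.196 2.672
f 2 1 5
f 2 5 3
f 3 5 6
f 3 6 4
f 5 1 7
f 5 7 6
f 6 7 8
f 6 8 4
f 7 1 9
f 7 9 8
f 8 9 10
f 8 10 4
f 9 1 11
f 9 11 10
f 10 11 12
f 10 12 4
f 11 1 13
f 11 13 12
f 12 13 14
f 12 14 4
f 13 1 15
f 13 15 14
f 14 15 16
f 14 16 4
f 15 1 17
f 15 17 16
f 16 17 18
f 16 18 4
f 17 1 19
f 17 19 18
f 18 19 20
f 18 20 4
f 19 1 21
f 19 21 20
f 20 21 22
f 20 22 4
f 21 1 23
f 21 23 22
f 22 23 24
f 22 24 4
f 23 1 25
f 23 25 24
f 24 25 26
f 24 26 4
f 25 1 27
f 25 27 26
f 26 27 28
f 26 28 4
f 27 1 29
f 27 29 28
f 28 29 30
f 28 30 4
f 29 1 31
f 29 31 30
f 30 31 32
f 30 32 4
f 31 1 2
f 31 2 32
f 32 2 3
f 32 3 4
f 34 36 33
f 37 34 33
f 33 36 35
f 35 37 33
f 34 40 36
f 38 34 37
f 38 40 34
f 36 40 35
f 39 37 35
f 35 40 39
f 39 38 37
f 40 38 39
f 42 44 41
f 45 42 41
f 41 44 43
f 43 45 41
f 42 48 44
f 46 42 45
f 46 48 42
f 44 48 43
f 47 45 43
f 43 48 47
f 47 46 45
f 48 46 47
f 50 52 49
f 53 50 49
f 49 52 51
f 51 53 49
f 50 56 52
f 54 50 53
f 54 56 50
f 52 56 51
f 55 53 51
f 51 56 55
f 55 54 53
f 56 54 55

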